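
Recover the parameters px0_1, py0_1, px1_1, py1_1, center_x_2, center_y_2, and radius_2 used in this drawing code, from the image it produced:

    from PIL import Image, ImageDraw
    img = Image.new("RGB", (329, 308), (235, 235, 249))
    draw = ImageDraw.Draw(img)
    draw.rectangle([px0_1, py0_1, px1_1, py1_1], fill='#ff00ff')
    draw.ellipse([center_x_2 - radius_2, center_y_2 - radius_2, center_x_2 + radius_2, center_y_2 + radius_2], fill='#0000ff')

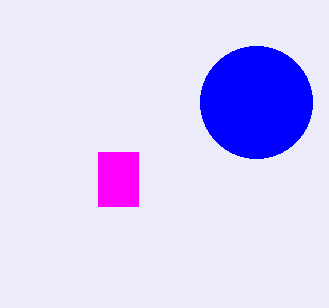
px0_1 = 98; py0_1 = 152; px1_1 = 138; py1_1 = 206; center_x_2 = 256; center_y_2 = 102; radius_2 = 56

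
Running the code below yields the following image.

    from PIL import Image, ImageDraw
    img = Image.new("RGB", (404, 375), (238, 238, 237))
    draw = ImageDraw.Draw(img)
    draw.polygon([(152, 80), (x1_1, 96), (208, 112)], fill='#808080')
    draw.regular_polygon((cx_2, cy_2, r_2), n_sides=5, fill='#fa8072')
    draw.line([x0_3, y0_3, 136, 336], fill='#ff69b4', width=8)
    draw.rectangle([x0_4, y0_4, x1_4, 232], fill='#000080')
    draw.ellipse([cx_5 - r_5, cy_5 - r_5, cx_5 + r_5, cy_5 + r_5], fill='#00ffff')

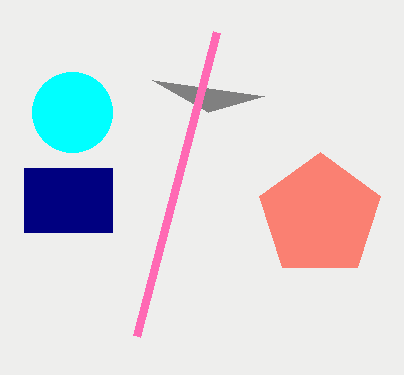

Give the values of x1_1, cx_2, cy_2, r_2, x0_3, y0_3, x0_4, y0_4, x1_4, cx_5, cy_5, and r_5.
x1_1 = 264; cx_2 = 320; cy_2 = 216; r_2 = 64; x0_3 = 216; y0_3 = 32; x0_4 = 24; y0_4 = 168; x1_4 = 112; cx_5 = 72; cy_5 = 112; r_5 = 40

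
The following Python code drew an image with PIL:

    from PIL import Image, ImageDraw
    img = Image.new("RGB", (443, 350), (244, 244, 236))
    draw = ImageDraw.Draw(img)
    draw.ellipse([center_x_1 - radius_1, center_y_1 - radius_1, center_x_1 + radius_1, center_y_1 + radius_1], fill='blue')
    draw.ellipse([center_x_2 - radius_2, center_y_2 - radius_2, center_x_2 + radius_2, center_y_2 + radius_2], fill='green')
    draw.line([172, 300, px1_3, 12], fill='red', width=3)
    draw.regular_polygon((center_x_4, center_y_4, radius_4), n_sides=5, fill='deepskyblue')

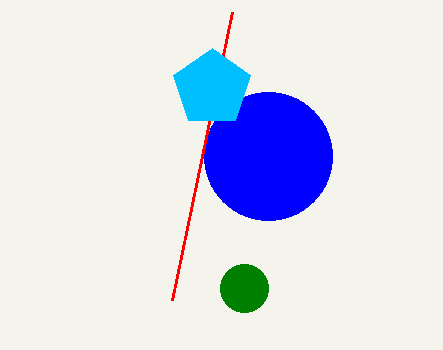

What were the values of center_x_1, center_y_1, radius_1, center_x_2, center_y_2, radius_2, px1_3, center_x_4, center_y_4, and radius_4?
center_x_1 = 268; center_y_1 = 156; radius_1 = 64; center_x_2 = 244; center_y_2 = 288; radius_2 = 24; px1_3 = 232; center_x_4 = 212; center_y_4 = 88; radius_4 = 40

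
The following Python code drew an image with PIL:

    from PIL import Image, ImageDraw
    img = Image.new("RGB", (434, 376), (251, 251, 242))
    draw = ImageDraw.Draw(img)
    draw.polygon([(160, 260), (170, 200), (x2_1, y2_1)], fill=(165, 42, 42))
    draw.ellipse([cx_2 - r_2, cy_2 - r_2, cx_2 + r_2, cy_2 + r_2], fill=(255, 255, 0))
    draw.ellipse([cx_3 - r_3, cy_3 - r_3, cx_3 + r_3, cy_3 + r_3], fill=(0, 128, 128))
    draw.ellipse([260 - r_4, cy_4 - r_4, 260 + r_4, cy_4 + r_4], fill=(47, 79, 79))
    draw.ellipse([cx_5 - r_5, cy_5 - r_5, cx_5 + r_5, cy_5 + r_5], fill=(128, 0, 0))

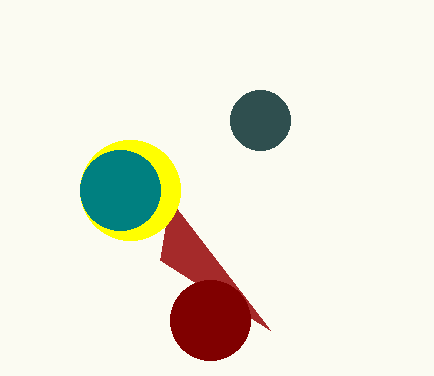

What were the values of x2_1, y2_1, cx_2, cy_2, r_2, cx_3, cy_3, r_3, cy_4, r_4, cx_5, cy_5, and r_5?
x2_1 = 270; y2_1 = 330; cx_2 = 130; cy_2 = 190; r_2 = 50; cx_3 = 120; cy_3 = 190; r_3 = 40; cy_4 = 120; r_4 = 30; cx_5 = 210; cy_5 = 320; r_5 = 40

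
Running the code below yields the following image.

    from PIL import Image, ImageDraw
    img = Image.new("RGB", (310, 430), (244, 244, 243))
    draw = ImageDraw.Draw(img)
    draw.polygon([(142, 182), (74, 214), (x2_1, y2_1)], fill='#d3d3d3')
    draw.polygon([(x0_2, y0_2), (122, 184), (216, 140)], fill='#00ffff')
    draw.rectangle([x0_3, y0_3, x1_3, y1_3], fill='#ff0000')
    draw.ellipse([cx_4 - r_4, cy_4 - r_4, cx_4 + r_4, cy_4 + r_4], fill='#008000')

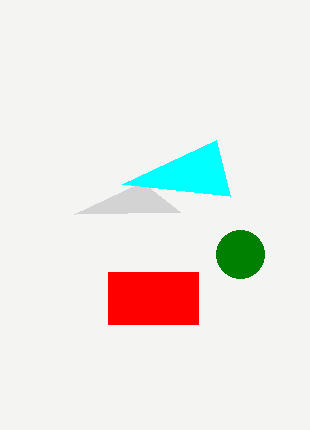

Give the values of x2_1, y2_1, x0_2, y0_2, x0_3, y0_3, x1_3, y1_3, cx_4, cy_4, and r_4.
x2_1 = 180; y2_1 = 212; x0_2 = 230; y0_2 = 196; x0_3 = 108; y0_3 = 272; x1_3 = 198; y1_3 = 324; cx_4 = 240; cy_4 = 254; r_4 = 24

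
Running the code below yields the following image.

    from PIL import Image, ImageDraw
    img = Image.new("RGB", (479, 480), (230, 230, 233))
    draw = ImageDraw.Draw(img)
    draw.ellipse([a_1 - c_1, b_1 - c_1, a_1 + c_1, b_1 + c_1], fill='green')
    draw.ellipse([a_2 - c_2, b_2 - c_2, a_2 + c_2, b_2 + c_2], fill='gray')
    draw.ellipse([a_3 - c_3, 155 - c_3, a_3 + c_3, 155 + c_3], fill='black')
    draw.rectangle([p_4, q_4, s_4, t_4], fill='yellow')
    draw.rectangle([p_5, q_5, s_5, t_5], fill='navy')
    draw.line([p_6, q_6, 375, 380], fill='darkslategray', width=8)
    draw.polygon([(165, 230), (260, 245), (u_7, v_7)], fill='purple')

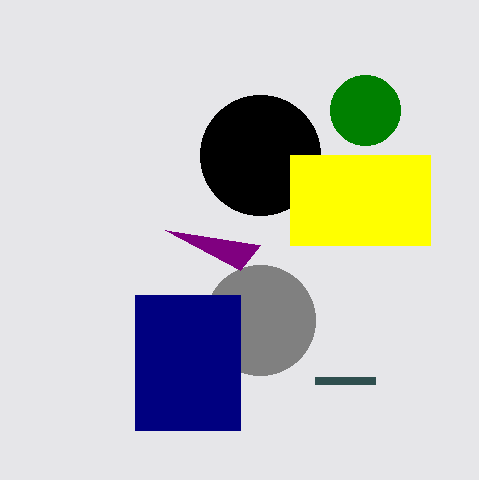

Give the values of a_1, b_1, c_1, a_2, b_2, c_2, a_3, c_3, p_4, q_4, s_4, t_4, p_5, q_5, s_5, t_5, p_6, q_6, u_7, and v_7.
a_1 = 365, b_1 = 110, c_1 = 35, a_2 = 260, b_2 = 320, c_2 = 55, a_3 = 260, c_3 = 60, p_4 = 290, q_4 = 155, s_4 = 430, t_4 = 245, p_5 = 135, q_5 = 295, s_5 = 240, t_5 = 430, p_6 = 315, q_6 = 380, u_7 = 240, v_7 = 270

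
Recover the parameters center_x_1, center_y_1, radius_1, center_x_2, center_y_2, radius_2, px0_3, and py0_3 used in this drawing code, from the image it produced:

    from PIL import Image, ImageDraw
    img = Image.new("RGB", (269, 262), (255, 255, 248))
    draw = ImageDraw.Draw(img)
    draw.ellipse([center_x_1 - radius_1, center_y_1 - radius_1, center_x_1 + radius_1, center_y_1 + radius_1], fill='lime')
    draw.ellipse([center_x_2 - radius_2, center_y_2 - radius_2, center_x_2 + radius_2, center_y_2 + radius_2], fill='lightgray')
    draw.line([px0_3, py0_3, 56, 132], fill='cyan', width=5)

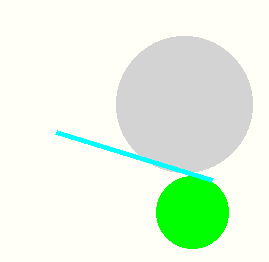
center_x_1 = 192
center_y_1 = 212
radius_1 = 36
center_x_2 = 184
center_y_2 = 104
radius_2 = 68
px0_3 = 212
py0_3 = 180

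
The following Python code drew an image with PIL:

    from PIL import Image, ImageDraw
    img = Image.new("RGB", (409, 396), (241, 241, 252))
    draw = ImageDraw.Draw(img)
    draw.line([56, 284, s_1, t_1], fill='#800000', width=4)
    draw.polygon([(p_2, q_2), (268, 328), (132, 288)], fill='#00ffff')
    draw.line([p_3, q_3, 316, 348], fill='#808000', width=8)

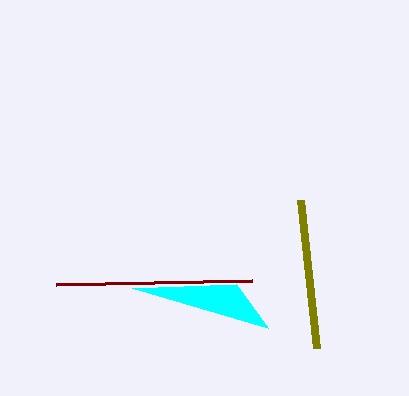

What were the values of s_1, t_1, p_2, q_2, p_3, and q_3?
s_1 = 252; t_1 = 280; p_2 = 236; q_2 = 284; p_3 = 300; q_3 = 200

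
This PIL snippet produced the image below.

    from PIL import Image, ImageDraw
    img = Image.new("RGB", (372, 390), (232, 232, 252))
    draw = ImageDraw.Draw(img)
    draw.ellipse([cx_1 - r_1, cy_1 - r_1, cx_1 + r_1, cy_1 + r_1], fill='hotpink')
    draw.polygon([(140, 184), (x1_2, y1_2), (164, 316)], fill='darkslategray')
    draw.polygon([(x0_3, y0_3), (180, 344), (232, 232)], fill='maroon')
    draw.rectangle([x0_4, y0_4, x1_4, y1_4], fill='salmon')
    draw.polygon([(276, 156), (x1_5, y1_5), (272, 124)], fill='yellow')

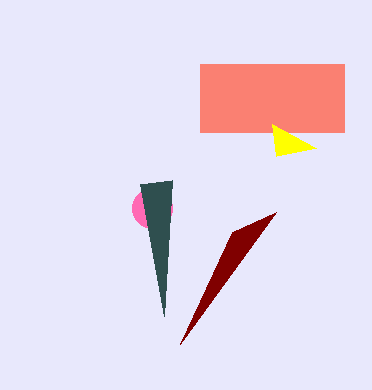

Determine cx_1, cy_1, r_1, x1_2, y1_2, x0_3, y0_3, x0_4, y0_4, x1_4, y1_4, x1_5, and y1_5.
cx_1 = 152; cy_1 = 208; r_1 = 20; x1_2 = 172; y1_2 = 180; x0_3 = 276; y0_3 = 212; x0_4 = 200; y0_4 = 64; x1_4 = 344; y1_4 = 132; x1_5 = 316; y1_5 = 148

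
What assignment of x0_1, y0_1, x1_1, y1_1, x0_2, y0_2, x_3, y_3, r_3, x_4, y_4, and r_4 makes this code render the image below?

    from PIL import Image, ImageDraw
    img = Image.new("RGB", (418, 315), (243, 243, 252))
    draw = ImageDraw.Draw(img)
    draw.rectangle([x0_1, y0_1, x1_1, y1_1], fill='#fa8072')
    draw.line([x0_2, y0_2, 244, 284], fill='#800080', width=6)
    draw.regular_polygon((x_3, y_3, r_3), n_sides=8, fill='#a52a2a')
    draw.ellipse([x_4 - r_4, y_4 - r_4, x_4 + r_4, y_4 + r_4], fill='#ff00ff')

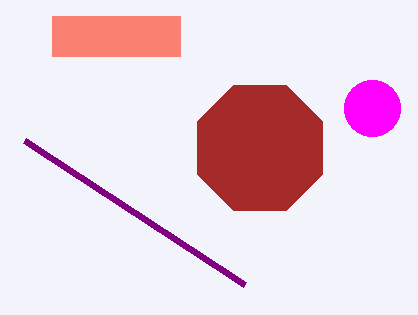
x0_1 = 52
y0_1 = 16
x1_1 = 180
y1_1 = 56
x0_2 = 24
y0_2 = 140
x_3 = 260
y_3 = 148
r_3 = 68
x_4 = 372
y_4 = 108
r_4 = 28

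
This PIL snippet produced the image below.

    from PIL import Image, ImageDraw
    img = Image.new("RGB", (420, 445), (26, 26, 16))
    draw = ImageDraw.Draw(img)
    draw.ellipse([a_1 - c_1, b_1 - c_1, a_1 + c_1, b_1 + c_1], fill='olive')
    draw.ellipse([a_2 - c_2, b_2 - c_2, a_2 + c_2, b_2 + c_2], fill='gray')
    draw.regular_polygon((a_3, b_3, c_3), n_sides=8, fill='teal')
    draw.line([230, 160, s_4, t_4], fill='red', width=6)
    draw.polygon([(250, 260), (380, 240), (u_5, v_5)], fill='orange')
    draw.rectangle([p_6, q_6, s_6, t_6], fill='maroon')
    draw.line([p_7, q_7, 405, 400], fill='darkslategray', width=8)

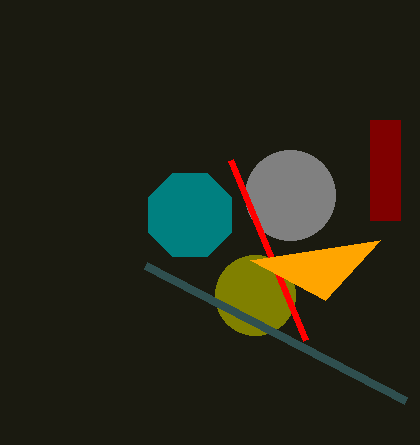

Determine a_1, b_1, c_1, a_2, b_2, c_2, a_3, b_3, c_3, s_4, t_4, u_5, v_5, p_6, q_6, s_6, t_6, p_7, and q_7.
a_1 = 255, b_1 = 295, c_1 = 40, a_2 = 290, b_2 = 195, c_2 = 45, a_3 = 190, b_3 = 215, c_3 = 45, s_4 = 305, t_4 = 340, u_5 = 325, v_5 = 300, p_6 = 370, q_6 = 120, s_6 = 400, t_6 = 220, p_7 = 145, q_7 = 265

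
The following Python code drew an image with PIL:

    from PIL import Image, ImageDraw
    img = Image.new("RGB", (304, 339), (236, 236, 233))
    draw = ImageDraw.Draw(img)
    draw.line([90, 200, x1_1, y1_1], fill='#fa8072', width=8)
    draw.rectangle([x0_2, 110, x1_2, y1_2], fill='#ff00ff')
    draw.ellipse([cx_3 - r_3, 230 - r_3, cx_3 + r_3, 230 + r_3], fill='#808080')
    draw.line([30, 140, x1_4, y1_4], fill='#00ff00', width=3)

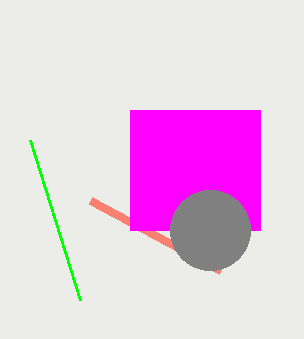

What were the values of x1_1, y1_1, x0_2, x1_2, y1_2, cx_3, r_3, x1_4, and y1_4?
x1_1 = 220; y1_1 = 270; x0_2 = 130; x1_2 = 260; y1_2 = 230; cx_3 = 210; r_3 = 40; x1_4 = 80; y1_4 = 300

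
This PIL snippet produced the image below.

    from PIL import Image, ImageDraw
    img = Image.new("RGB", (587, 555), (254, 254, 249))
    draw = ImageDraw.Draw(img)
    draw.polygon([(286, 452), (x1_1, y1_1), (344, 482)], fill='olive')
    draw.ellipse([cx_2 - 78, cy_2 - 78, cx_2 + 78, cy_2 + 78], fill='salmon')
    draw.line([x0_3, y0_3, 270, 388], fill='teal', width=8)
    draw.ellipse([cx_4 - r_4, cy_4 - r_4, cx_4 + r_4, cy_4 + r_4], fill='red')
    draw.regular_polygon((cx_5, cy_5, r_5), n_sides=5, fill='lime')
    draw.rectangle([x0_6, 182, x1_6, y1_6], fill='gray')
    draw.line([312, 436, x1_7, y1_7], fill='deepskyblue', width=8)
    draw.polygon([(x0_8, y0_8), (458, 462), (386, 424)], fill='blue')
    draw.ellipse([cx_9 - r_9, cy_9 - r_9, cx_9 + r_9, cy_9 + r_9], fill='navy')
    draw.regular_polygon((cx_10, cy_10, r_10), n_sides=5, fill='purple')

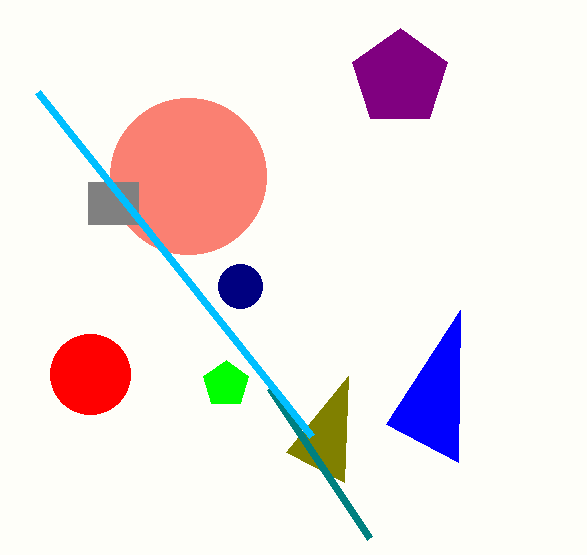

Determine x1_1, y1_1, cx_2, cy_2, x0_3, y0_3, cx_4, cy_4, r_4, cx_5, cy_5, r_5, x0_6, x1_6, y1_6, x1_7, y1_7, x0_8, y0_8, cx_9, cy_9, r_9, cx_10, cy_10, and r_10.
x1_1 = 348; y1_1 = 376; cx_2 = 188; cy_2 = 176; x0_3 = 370; y0_3 = 538; cx_4 = 90; cy_4 = 374; r_4 = 40; cx_5 = 226; cy_5 = 384; r_5 = 24; x0_6 = 88; x1_6 = 138; y1_6 = 224; x1_7 = 38; y1_7 = 92; x0_8 = 460; y0_8 = 310; cx_9 = 240; cy_9 = 286; r_9 = 22; cx_10 = 400; cy_10 = 78; r_10 = 50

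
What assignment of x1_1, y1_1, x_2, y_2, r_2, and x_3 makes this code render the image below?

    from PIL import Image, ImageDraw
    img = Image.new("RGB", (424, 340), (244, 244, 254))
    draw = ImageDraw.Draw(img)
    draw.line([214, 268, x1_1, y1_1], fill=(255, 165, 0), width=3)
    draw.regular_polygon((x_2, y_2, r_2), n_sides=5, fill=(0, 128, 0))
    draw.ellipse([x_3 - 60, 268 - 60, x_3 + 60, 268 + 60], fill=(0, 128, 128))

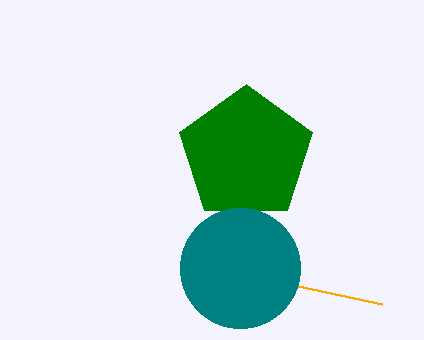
x1_1 = 382, y1_1 = 304, x_2 = 246, y_2 = 154, r_2 = 70, x_3 = 240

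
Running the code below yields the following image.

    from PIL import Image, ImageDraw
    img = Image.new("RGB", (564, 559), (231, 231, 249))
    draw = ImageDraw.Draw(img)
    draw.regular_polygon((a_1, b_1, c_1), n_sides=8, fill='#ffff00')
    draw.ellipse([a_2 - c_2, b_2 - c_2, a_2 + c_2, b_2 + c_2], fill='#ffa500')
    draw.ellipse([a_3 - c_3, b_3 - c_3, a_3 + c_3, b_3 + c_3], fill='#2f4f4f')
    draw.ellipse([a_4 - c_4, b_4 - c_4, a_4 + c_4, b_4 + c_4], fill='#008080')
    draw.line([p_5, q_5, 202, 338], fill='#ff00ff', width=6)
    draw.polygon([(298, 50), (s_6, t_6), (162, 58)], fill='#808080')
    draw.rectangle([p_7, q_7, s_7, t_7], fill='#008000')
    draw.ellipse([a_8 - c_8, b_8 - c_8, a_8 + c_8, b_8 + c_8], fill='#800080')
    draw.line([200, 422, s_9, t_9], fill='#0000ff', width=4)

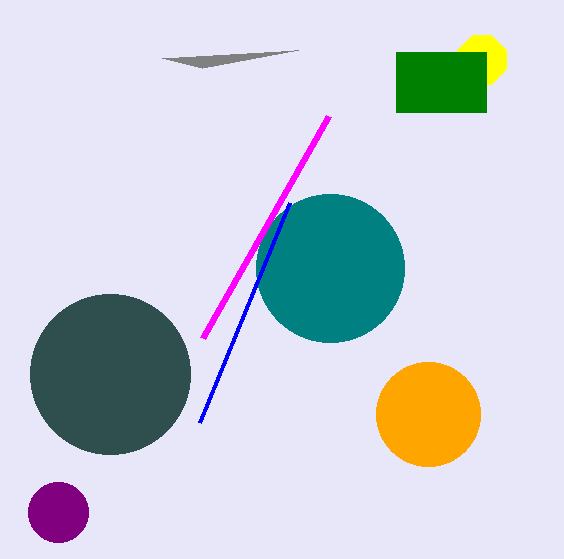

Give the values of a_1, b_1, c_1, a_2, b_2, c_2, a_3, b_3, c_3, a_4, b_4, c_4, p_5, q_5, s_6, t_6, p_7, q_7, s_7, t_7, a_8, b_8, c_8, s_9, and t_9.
a_1 = 482, b_1 = 60, c_1 = 26, a_2 = 428, b_2 = 414, c_2 = 52, a_3 = 110, b_3 = 374, c_3 = 80, a_4 = 330, b_4 = 268, c_4 = 74, p_5 = 328, q_5 = 116, s_6 = 202, t_6 = 68, p_7 = 396, q_7 = 52, s_7 = 486, t_7 = 112, a_8 = 58, b_8 = 512, c_8 = 30, s_9 = 290, t_9 = 202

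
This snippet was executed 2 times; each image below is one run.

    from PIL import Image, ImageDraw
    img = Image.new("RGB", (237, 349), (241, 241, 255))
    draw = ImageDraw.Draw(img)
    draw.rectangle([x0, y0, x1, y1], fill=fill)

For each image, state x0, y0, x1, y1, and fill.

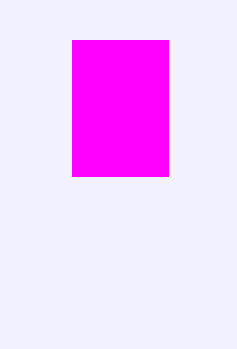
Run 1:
x0 = 72
y0 = 40
x1 = 168
y1 = 176
fill = 'magenta'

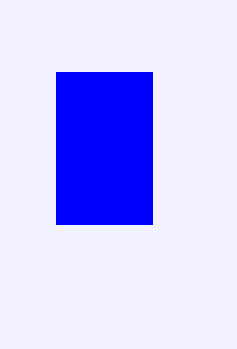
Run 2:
x0 = 56, y0 = 72, x1 = 152, y1 = 224, fill = 'blue'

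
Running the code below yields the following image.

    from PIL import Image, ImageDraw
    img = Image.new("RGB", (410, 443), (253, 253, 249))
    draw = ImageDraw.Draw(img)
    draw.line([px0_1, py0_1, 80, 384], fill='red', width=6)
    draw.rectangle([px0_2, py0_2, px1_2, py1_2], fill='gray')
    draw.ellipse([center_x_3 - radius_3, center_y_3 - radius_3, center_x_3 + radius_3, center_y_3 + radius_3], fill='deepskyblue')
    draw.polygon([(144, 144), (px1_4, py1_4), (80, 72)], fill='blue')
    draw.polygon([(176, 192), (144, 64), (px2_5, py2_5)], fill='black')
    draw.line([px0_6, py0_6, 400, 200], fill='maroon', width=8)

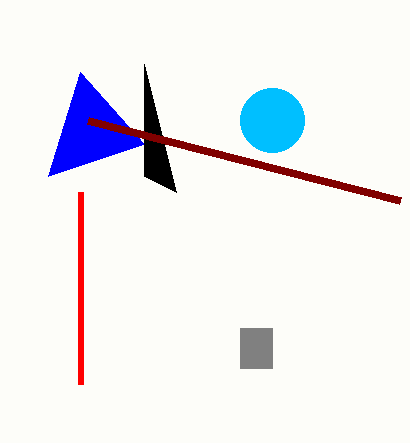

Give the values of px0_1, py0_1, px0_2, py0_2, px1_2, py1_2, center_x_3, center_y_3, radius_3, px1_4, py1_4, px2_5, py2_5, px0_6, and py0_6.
px0_1 = 80
py0_1 = 192
px0_2 = 240
py0_2 = 328
px1_2 = 272
py1_2 = 368
center_x_3 = 272
center_y_3 = 120
radius_3 = 32
px1_4 = 48
py1_4 = 176
px2_5 = 144
py2_5 = 176
px0_6 = 88
py0_6 = 120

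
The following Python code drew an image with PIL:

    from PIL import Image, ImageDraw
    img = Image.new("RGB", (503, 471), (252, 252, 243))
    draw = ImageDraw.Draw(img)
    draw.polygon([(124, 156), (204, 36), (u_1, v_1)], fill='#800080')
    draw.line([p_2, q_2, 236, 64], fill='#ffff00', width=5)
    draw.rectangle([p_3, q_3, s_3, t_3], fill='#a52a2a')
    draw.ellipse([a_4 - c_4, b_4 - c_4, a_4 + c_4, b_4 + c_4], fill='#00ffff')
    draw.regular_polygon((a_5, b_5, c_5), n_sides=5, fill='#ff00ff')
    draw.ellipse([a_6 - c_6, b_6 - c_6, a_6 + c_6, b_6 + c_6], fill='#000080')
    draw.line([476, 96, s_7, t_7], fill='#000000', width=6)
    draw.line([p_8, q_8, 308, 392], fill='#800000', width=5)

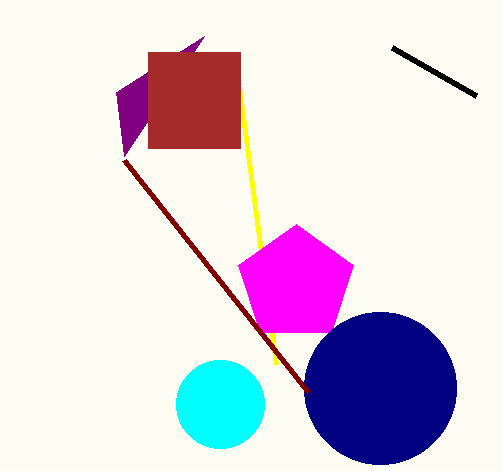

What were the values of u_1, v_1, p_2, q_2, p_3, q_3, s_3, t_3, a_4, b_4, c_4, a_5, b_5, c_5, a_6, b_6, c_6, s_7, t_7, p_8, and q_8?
u_1 = 116; v_1 = 92; p_2 = 276; q_2 = 364; p_3 = 148; q_3 = 52; s_3 = 240; t_3 = 148; a_4 = 220; b_4 = 404; c_4 = 44; a_5 = 296; b_5 = 284; c_5 = 60; a_6 = 380; b_6 = 388; c_6 = 76; s_7 = 392; t_7 = 48; p_8 = 124; q_8 = 160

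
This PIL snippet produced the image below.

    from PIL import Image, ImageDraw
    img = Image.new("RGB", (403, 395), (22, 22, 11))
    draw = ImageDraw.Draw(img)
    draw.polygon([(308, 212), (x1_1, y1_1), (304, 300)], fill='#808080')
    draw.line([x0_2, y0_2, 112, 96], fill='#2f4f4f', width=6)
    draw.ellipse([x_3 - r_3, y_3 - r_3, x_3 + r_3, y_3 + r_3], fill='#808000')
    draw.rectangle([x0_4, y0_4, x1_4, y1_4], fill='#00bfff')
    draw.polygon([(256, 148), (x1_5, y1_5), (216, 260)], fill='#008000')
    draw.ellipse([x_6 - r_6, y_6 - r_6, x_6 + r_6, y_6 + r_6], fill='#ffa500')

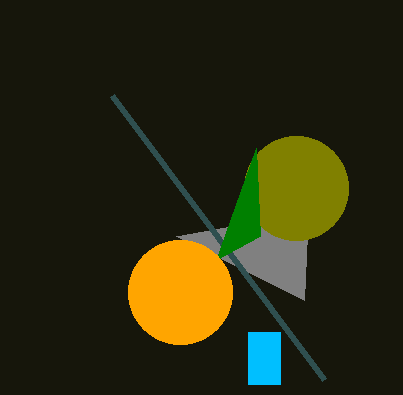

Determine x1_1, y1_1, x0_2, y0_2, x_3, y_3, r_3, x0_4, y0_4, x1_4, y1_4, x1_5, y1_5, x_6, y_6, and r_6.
x1_1 = 176; y1_1 = 236; x0_2 = 324; y0_2 = 380; x_3 = 296; y_3 = 188; r_3 = 52; x0_4 = 248; y0_4 = 332; x1_4 = 280; y1_4 = 384; x1_5 = 260; y1_5 = 236; x_6 = 180; y_6 = 292; r_6 = 52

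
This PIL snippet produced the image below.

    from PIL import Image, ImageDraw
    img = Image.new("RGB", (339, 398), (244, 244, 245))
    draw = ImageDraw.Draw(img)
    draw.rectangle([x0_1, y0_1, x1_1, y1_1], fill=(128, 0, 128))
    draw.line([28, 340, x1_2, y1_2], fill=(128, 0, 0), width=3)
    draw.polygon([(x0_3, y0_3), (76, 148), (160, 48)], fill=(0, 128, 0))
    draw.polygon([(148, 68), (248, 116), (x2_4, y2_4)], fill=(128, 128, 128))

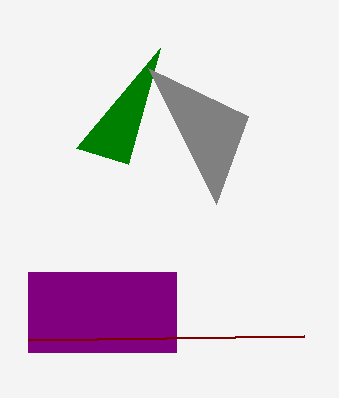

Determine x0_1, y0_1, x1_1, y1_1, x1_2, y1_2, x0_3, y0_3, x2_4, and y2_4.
x0_1 = 28; y0_1 = 272; x1_1 = 176; y1_1 = 352; x1_2 = 304; y1_2 = 336; x0_3 = 128; y0_3 = 164; x2_4 = 216; y2_4 = 204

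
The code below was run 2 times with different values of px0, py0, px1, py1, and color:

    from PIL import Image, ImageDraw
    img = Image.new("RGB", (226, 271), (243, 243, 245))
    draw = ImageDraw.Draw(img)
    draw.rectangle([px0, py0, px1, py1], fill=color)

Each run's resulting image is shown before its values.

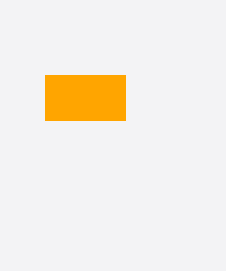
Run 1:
px0 = 45, py0 = 75, px1 = 125, py1 = 120, color = 'orange'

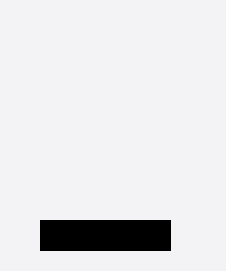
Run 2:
px0 = 40
py0 = 220
px1 = 170
py1 = 250
color = 'black'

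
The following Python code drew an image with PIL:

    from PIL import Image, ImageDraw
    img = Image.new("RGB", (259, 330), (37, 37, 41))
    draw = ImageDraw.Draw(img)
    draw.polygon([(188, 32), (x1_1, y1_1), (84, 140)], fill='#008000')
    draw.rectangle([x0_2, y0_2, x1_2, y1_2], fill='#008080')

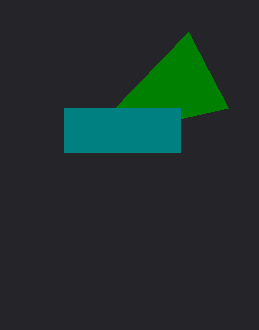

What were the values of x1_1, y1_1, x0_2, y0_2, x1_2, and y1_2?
x1_1 = 228; y1_1 = 108; x0_2 = 64; y0_2 = 108; x1_2 = 180; y1_2 = 152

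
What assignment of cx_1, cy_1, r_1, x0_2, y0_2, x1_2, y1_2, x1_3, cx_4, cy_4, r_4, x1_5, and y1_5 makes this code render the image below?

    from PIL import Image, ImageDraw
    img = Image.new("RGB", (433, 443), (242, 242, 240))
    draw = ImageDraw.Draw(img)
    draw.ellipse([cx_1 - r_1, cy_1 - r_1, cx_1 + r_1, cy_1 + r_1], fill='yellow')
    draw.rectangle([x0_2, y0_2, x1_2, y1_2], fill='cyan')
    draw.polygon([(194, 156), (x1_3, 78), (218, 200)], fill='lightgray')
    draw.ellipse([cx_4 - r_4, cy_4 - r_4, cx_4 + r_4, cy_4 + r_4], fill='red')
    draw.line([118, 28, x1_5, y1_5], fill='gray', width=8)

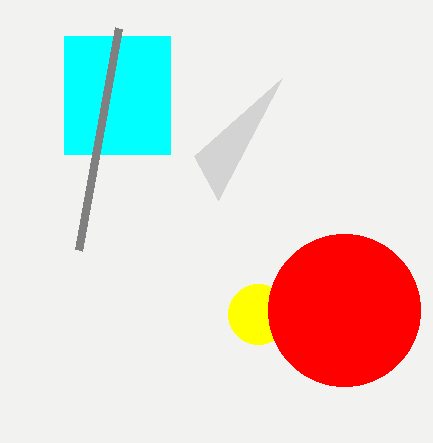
cx_1 = 258
cy_1 = 314
r_1 = 30
x0_2 = 64
y0_2 = 36
x1_2 = 170
y1_2 = 154
x1_3 = 282
cx_4 = 344
cy_4 = 310
r_4 = 76
x1_5 = 78
y1_5 = 250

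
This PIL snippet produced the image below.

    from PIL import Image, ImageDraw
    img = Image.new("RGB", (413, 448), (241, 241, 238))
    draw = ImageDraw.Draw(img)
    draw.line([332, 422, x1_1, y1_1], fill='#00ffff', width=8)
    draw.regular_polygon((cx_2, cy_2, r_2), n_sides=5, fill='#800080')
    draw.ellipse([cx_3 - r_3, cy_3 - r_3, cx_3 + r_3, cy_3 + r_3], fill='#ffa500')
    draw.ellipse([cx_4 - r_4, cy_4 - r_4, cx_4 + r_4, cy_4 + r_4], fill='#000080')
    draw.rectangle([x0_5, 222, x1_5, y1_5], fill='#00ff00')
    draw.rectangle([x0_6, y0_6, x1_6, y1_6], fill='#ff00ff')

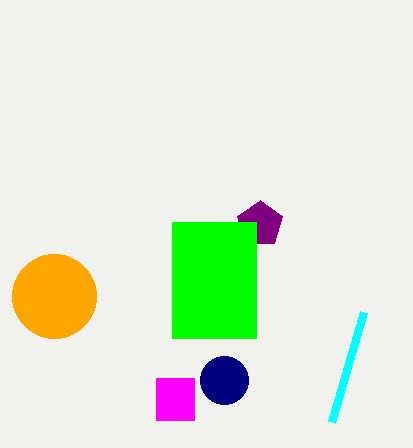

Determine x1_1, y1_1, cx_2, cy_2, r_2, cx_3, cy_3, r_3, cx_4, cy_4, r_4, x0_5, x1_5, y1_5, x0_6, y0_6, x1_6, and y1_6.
x1_1 = 364; y1_1 = 312; cx_2 = 260; cy_2 = 224; r_2 = 24; cx_3 = 54; cy_3 = 296; r_3 = 42; cx_4 = 224; cy_4 = 380; r_4 = 24; x0_5 = 172; x1_5 = 256; y1_5 = 338; x0_6 = 156; y0_6 = 378; x1_6 = 194; y1_6 = 420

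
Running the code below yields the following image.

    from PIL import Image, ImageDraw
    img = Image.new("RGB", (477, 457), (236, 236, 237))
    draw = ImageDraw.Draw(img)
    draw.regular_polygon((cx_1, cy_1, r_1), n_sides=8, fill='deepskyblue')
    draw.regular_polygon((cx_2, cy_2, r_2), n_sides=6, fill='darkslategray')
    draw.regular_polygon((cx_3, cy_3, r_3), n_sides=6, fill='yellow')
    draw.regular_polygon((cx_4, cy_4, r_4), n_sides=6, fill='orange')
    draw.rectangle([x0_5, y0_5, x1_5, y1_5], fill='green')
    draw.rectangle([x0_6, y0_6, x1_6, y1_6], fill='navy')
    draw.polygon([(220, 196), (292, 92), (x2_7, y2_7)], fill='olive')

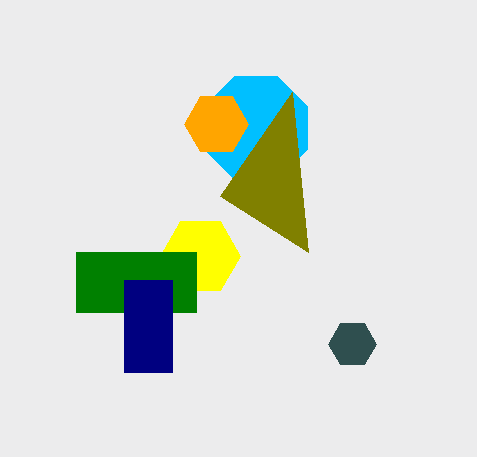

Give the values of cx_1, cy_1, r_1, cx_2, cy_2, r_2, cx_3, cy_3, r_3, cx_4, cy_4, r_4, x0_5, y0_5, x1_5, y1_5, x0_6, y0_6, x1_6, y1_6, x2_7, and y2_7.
cx_1 = 256; cy_1 = 128; r_1 = 56; cx_2 = 352; cy_2 = 344; r_2 = 24; cx_3 = 200; cy_3 = 256; r_3 = 40; cx_4 = 216; cy_4 = 124; r_4 = 32; x0_5 = 76; y0_5 = 252; x1_5 = 196; y1_5 = 312; x0_6 = 124; y0_6 = 280; x1_6 = 172; y1_6 = 372; x2_7 = 308; y2_7 = 252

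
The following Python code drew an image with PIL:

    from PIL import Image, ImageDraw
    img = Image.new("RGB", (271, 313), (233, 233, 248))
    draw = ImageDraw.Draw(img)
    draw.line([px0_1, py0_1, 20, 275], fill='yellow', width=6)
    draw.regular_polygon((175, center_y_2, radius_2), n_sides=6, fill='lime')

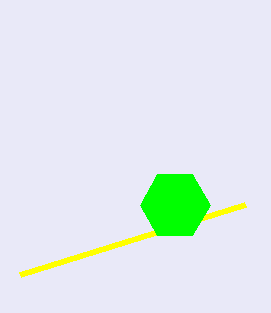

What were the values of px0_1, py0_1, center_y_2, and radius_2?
px0_1 = 245, py0_1 = 205, center_y_2 = 205, radius_2 = 35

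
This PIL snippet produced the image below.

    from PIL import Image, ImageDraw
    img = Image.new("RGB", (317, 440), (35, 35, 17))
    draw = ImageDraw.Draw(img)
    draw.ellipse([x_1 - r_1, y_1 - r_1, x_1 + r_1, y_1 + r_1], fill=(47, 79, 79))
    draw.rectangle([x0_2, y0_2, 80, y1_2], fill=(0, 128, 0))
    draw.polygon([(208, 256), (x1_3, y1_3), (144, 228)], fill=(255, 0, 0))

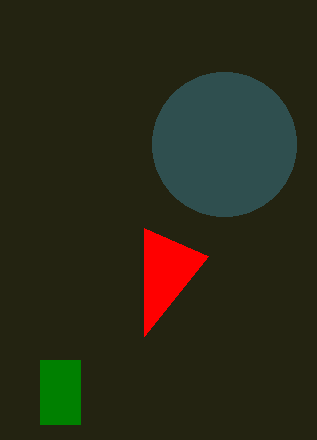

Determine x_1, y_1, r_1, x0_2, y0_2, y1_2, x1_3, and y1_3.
x_1 = 224
y_1 = 144
r_1 = 72
x0_2 = 40
y0_2 = 360
y1_2 = 424
x1_3 = 144
y1_3 = 336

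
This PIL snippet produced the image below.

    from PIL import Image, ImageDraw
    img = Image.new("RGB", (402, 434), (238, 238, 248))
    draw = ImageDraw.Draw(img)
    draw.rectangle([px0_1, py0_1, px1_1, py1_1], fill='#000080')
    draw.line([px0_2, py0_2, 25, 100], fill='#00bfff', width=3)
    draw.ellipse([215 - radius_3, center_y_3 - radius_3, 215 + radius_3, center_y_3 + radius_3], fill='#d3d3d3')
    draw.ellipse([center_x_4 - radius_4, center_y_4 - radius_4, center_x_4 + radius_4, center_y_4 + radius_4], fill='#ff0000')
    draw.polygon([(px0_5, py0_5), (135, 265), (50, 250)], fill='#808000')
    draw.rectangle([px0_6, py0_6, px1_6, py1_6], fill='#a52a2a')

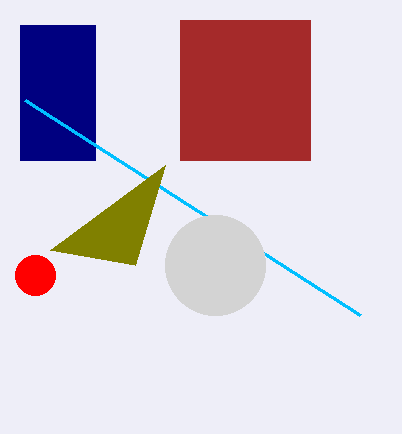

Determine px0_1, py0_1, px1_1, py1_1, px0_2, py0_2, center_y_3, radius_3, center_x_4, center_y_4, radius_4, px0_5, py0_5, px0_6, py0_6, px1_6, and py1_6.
px0_1 = 20; py0_1 = 25; px1_1 = 95; py1_1 = 160; px0_2 = 360; py0_2 = 315; center_y_3 = 265; radius_3 = 50; center_x_4 = 35; center_y_4 = 275; radius_4 = 20; px0_5 = 165; py0_5 = 165; px0_6 = 180; py0_6 = 20; px1_6 = 310; py1_6 = 160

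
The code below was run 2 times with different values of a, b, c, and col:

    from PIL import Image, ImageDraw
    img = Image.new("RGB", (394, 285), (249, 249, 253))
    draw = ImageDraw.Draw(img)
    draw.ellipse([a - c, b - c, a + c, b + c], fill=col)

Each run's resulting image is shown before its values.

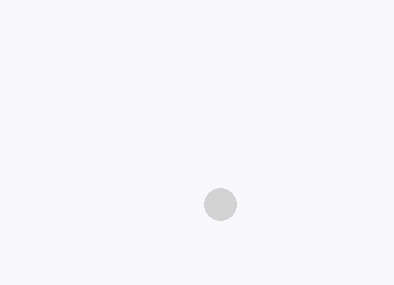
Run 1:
a = 220, b = 204, c = 16, col = 'lightgray'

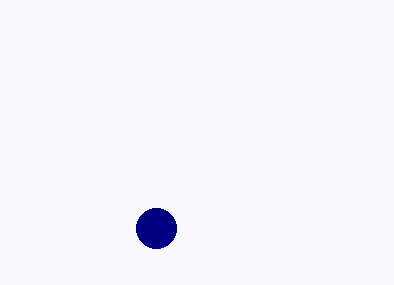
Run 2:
a = 156, b = 228, c = 20, col = 'navy'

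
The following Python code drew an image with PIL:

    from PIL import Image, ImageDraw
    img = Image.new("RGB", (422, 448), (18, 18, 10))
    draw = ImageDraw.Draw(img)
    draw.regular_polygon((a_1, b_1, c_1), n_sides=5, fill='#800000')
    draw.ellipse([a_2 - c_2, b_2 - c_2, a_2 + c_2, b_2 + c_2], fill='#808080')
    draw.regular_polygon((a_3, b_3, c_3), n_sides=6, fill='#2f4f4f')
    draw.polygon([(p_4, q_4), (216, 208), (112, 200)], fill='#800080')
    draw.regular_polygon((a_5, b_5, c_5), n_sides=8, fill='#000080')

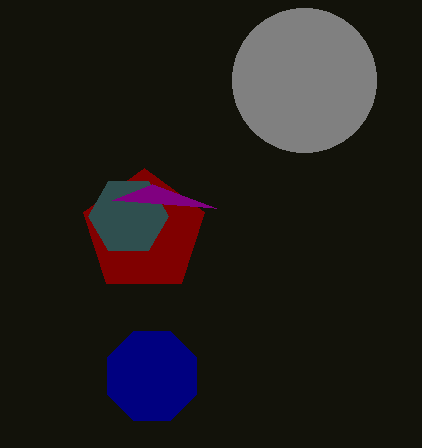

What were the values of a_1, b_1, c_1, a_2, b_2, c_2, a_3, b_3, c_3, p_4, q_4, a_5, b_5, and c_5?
a_1 = 144, b_1 = 232, c_1 = 64, a_2 = 304, b_2 = 80, c_2 = 72, a_3 = 128, b_3 = 216, c_3 = 40, p_4 = 152, q_4 = 184, a_5 = 152, b_5 = 376, c_5 = 48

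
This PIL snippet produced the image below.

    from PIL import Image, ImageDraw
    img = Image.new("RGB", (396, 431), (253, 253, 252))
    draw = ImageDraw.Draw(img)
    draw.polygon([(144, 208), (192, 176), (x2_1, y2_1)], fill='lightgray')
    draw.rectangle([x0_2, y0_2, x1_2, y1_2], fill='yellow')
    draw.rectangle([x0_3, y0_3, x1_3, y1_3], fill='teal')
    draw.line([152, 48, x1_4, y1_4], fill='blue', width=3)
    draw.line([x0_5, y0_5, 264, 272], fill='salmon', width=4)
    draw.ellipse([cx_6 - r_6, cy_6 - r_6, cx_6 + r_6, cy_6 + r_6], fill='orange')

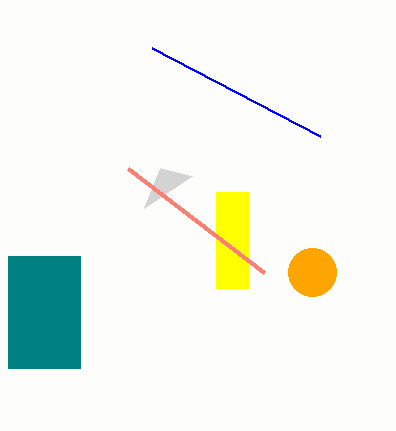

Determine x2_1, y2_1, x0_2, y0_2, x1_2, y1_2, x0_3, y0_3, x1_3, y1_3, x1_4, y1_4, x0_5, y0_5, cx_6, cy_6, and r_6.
x2_1 = 160, y2_1 = 168, x0_2 = 216, y0_2 = 192, x1_2 = 248, y1_2 = 288, x0_3 = 8, y0_3 = 256, x1_3 = 80, y1_3 = 368, x1_4 = 320, y1_4 = 136, x0_5 = 128, y0_5 = 168, cx_6 = 312, cy_6 = 272, r_6 = 24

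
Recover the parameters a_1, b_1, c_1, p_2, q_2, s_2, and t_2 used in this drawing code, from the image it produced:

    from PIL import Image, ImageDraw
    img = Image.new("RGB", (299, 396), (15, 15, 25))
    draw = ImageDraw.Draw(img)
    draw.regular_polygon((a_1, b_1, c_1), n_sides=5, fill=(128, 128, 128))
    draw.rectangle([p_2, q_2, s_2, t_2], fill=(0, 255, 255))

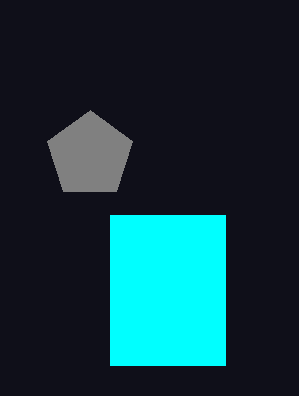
a_1 = 90, b_1 = 155, c_1 = 45, p_2 = 110, q_2 = 215, s_2 = 225, t_2 = 365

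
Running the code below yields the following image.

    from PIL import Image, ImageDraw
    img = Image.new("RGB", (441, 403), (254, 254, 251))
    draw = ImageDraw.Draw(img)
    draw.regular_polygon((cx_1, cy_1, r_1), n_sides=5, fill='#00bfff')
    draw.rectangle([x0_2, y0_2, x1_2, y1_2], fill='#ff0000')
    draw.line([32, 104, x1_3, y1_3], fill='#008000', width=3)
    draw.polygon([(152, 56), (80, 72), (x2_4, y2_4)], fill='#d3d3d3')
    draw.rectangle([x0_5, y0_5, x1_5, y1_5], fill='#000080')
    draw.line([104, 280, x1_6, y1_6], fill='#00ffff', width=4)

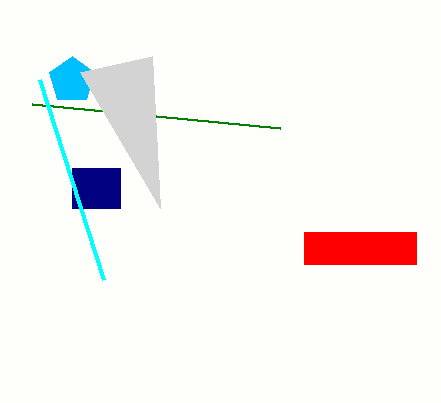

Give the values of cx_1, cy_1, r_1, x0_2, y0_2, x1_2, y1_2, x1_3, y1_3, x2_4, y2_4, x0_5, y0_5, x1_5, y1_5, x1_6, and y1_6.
cx_1 = 72; cy_1 = 80; r_1 = 24; x0_2 = 304; y0_2 = 232; x1_2 = 416; y1_2 = 264; x1_3 = 280; y1_3 = 128; x2_4 = 160; y2_4 = 208; x0_5 = 72; y0_5 = 168; x1_5 = 120; y1_5 = 208; x1_6 = 40; y1_6 = 80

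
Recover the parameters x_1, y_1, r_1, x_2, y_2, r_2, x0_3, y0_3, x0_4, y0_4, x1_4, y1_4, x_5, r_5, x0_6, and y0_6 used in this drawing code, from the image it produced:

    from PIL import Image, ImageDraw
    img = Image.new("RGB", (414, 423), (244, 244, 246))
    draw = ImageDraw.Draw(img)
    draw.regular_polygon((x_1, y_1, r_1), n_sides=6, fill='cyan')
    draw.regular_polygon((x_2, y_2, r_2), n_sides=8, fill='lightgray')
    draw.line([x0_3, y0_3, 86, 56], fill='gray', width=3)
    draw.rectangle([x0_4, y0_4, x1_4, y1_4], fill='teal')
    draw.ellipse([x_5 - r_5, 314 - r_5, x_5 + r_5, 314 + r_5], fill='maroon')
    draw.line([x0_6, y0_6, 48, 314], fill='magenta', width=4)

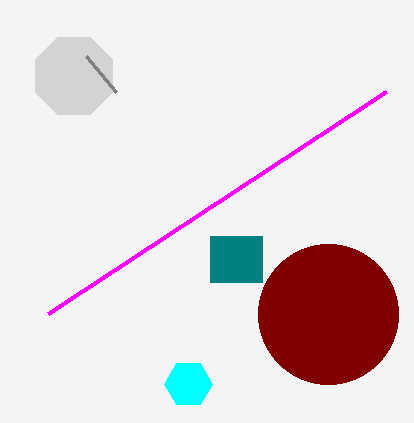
x_1 = 188, y_1 = 384, r_1 = 24, x_2 = 74, y_2 = 76, r_2 = 42, x0_3 = 116, y0_3 = 92, x0_4 = 210, y0_4 = 236, x1_4 = 262, y1_4 = 282, x_5 = 328, r_5 = 70, x0_6 = 386, y0_6 = 92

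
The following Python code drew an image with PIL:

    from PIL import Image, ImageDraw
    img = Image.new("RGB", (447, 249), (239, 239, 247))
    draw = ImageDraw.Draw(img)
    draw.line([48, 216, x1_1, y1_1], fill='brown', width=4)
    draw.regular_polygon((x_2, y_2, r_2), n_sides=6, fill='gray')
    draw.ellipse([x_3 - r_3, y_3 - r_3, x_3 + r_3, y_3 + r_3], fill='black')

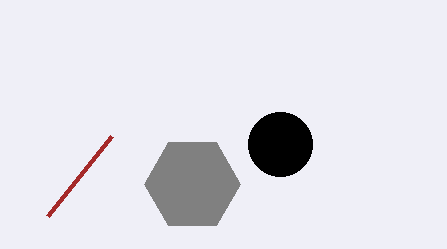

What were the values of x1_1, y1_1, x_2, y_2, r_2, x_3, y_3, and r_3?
x1_1 = 112, y1_1 = 136, x_2 = 192, y_2 = 184, r_2 = 48, x_3 = 280, y_3 = 144, r_3 = 32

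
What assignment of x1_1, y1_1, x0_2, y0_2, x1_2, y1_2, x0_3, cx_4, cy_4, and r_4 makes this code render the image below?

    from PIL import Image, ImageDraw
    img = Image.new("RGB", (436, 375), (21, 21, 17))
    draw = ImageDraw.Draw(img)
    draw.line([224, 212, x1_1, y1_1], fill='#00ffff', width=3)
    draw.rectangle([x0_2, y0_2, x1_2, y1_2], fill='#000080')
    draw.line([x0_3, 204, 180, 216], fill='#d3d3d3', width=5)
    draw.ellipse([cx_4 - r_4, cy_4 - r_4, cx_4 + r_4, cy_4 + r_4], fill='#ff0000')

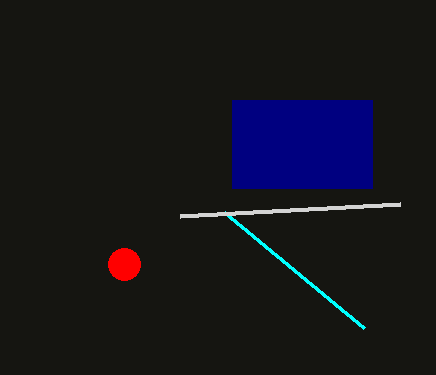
x1_1 = 364; y1_1 = 328; x0_2 = 232; y0_2 = 100; x1_2 = 372; y1_2 = 188; x0_3 = 400; cx_4 = 124; cy_4 = 264; r_4 = 16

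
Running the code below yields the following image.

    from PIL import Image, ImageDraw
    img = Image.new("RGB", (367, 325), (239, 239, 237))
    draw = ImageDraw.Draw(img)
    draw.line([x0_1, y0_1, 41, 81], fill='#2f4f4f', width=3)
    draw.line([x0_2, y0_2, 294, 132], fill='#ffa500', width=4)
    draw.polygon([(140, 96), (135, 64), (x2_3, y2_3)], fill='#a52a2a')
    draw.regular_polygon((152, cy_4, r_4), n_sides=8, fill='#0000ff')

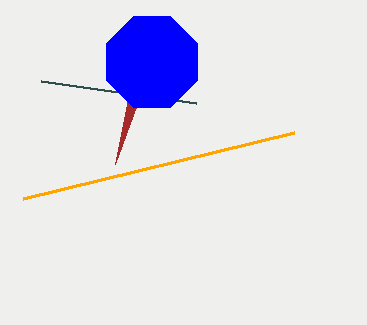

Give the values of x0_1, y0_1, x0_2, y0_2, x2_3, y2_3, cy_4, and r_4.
x0_1 = 196, y0_1 = 103, x0_2 = 23, y0_2 = 198, x2_3 = 115, y2_3 = 164, cy_4 = 62, r_4 = 49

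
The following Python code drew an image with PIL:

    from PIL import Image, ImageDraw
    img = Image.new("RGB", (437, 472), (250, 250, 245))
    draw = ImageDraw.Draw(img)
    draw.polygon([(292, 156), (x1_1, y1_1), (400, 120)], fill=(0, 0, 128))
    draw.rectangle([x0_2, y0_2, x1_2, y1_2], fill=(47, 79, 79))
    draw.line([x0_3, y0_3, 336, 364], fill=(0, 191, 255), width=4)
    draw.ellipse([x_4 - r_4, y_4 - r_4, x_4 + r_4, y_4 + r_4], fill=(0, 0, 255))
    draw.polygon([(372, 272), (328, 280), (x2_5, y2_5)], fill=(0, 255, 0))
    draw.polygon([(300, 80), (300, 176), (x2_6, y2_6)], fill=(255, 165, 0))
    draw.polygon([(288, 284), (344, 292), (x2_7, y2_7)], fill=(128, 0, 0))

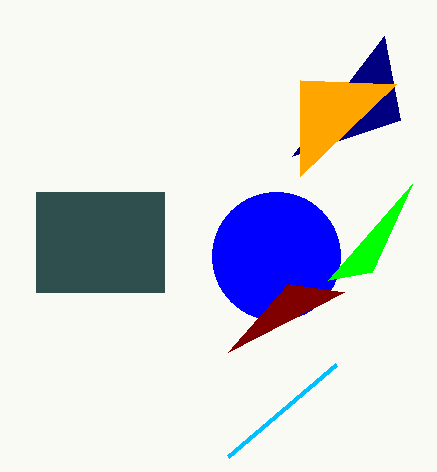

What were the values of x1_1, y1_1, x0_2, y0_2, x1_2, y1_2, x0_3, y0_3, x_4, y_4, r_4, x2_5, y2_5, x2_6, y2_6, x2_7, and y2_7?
x1_1 = 384
y1_1 = 36
x0_2 = 36
y0_2 = 192
x1_2 = 164
y1_2 = 292
x0_3 = 228
y0_3 = 456
x_4 = 276
y_4 = 256
r_4 = 64
x2_5 = 412
y2_5 = 184
x2_6 = 396
y2_6 = 84
x2_7 = 228
y2_7 = 352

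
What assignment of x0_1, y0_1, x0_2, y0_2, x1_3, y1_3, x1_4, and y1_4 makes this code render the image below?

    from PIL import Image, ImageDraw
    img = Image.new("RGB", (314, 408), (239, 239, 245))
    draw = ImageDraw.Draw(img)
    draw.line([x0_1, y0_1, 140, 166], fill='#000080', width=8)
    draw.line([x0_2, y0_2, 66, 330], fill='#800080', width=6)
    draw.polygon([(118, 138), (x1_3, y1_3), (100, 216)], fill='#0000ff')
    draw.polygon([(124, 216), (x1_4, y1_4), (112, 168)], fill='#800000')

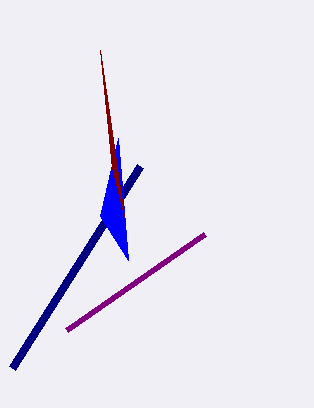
x0_1 = 12; y0_1 = 368; x0_2 = 204; y0_2 = 234; x1_3 = 128; y1_3 = 260; x1_4 = 100; y1_4 = 50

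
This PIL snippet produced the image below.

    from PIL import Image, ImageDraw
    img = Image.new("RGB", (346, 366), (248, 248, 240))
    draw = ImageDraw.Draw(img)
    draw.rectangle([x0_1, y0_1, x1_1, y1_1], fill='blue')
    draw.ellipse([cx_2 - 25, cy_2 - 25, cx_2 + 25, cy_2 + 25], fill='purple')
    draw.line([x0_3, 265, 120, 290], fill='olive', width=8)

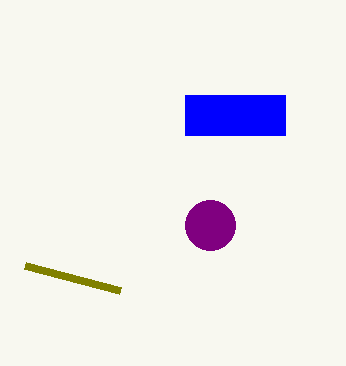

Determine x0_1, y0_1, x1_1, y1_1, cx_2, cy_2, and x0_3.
x0_1 = 185; y0_1 = 95; x1_1 = 285; y1_1 = 135; cx_2 = 210; cy_2 = 225; x0_3 = 25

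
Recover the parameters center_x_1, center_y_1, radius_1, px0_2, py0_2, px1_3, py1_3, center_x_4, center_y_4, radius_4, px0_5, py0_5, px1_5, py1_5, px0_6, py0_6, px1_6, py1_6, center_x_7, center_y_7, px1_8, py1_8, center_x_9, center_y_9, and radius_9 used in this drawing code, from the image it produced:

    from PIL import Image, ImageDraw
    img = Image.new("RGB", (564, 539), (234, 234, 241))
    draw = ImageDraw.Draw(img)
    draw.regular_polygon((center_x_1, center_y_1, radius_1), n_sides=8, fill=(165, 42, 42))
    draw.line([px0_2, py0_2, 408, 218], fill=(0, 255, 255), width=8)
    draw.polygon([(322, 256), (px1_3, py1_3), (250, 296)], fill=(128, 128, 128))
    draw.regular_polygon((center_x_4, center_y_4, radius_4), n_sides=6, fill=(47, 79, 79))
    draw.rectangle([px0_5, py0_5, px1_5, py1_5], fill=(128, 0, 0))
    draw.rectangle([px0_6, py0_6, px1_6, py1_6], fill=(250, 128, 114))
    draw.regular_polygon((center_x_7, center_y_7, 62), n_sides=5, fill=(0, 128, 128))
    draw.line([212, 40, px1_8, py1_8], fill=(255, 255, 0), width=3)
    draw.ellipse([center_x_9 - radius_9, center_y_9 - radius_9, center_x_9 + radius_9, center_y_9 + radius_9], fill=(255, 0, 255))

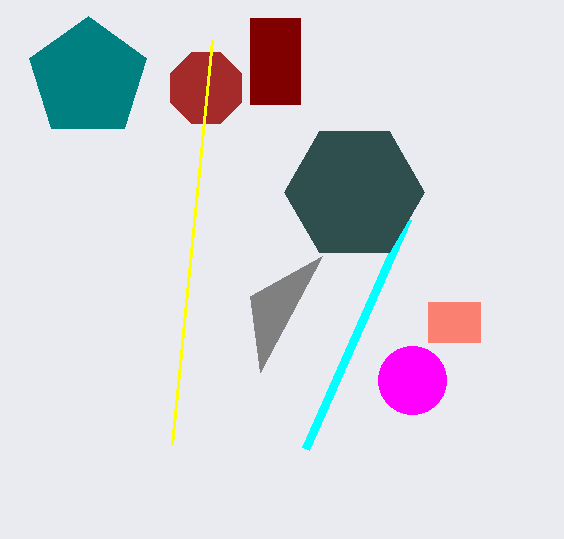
center_x_1 = 206, center_y_1 = 88, radius_1 = 38, px0_2 = 306, py0_2 = 448, px1_3 = 260, py1_3 = 372, center_x_4 = 354, center_y_4 = 192, radius_4 = 70, px0_5 = 250, py0_5 = 18, px1_5 = 300, py1_5 = 104, px0_6 = 428, py0_6 = 302, px1_6 = 480, py1_6 = 342, center_x_7 = 88, center_y_7 = 78, px1_8 = 172, py1_8 = 444, center_x_9 = 412, center_y_9 = 380, radius_9 = 34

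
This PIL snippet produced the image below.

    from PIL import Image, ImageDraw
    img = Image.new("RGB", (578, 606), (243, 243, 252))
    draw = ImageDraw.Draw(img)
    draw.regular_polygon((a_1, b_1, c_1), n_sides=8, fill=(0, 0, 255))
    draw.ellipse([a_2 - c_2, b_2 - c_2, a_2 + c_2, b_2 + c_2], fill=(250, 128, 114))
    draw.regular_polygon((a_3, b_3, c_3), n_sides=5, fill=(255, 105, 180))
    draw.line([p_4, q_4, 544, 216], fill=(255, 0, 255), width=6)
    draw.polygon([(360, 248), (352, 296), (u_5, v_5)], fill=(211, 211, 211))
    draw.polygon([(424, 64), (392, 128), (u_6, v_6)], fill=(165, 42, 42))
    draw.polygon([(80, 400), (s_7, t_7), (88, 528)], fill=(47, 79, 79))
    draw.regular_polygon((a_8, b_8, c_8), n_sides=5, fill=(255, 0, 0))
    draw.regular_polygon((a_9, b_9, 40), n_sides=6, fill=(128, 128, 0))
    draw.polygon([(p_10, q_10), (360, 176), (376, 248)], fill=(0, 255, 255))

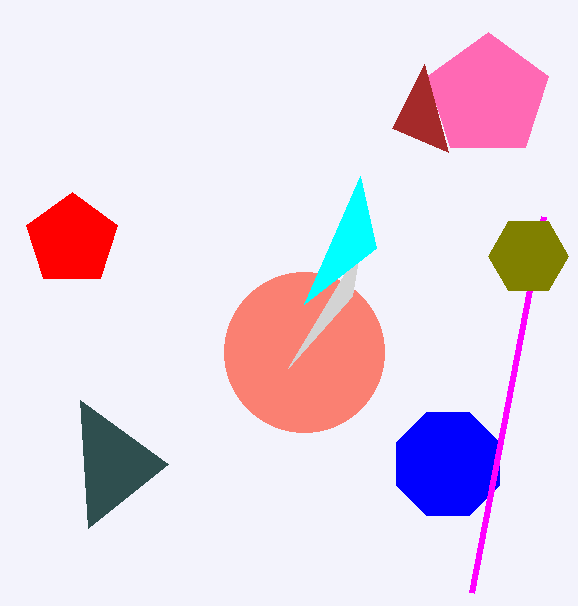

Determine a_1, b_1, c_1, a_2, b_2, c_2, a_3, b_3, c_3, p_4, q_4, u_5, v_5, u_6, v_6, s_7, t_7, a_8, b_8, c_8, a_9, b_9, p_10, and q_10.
a_1 = 448, b_1 = 464, c_1 = 56, a_2 = 304, b_2 = 352, c_2 = 80, a_3 = 488, b_3 = 96, c_3 = 64, p_4 = 472, q_4 = 592, u_5 = 288, v_5 = 368, u_6 = 448, v_6 = 152, s_7 = 168, t_7 = 464, a_8 = 72, b_8 = 240, c_8 = 48, a_9 = 528, b_9 = 256, p_10 = 304, q_10 = 304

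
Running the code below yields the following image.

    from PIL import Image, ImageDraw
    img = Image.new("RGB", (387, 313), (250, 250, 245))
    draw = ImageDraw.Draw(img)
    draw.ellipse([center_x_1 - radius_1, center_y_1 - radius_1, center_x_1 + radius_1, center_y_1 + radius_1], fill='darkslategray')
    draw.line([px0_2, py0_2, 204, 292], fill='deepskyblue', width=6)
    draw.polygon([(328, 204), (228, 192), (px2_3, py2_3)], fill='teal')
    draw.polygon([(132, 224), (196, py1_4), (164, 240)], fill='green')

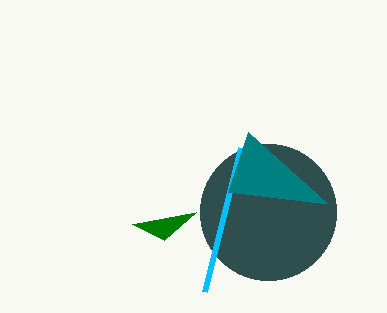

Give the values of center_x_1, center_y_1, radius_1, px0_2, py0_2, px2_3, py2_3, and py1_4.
center_x_1 = 268
center_y_1 = 212
radius_1 = 68
px0_2 = 240
py0_2 = 148
px2_3 = 248
py2_3 = 132
py1_4 = 212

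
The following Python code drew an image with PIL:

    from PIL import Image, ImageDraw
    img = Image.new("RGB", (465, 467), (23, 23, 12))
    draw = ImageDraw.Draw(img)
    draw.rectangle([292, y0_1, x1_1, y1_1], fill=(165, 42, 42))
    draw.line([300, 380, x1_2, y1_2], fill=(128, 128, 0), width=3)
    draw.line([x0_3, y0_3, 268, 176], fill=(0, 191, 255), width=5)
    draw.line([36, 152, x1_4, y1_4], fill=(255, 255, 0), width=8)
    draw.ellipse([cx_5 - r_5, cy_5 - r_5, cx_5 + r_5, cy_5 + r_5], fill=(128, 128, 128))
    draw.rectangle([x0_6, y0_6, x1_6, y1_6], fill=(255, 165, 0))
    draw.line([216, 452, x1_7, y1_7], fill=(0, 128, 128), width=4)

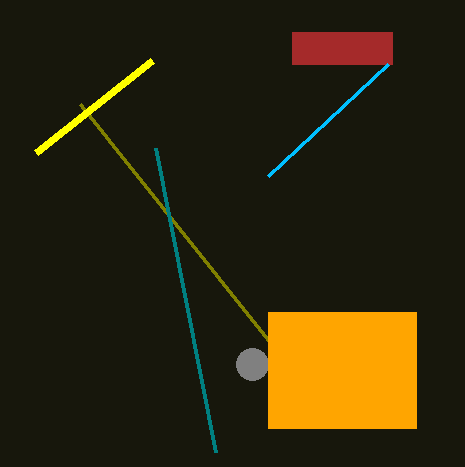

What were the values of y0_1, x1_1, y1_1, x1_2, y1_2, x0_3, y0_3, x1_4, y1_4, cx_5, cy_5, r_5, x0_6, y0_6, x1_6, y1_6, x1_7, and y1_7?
y0_1 = 32; x1_1 = 392; y1_1 = 64; x1_2 = 80; y1_2 = 104; x0_3 = 388; y0_3 = 64; x1_4 = 152; y1_4 = 60; cx_5 = 252; cy_5 = 364; r_5 = 16; x0_6 = 268; y0_6 = 312; x1_6 = 416; y1_6 = 428; x1_7 = 156; y1_7 = 148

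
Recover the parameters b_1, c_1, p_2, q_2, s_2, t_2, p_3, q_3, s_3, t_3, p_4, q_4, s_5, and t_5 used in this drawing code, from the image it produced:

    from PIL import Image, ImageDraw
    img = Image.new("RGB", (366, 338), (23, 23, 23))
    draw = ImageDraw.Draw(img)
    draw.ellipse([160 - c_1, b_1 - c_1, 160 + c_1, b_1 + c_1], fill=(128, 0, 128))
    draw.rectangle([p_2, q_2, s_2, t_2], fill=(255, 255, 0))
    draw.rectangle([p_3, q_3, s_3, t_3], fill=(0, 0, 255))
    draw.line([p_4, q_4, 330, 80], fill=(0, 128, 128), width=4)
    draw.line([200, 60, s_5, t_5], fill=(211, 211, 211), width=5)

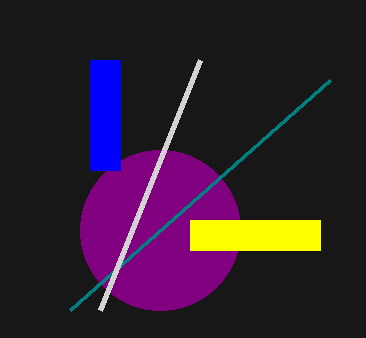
b_1 = 230; c_1 = 80; p_2 = 190; q_2 = 220; s_2 = 320; t_2 = 250; p_3 = 90; q_3 = 60; s_3 = 120; t_3 = 170; p_4 = 70; q_4 = 310; s_5 = 100; t_5 = 310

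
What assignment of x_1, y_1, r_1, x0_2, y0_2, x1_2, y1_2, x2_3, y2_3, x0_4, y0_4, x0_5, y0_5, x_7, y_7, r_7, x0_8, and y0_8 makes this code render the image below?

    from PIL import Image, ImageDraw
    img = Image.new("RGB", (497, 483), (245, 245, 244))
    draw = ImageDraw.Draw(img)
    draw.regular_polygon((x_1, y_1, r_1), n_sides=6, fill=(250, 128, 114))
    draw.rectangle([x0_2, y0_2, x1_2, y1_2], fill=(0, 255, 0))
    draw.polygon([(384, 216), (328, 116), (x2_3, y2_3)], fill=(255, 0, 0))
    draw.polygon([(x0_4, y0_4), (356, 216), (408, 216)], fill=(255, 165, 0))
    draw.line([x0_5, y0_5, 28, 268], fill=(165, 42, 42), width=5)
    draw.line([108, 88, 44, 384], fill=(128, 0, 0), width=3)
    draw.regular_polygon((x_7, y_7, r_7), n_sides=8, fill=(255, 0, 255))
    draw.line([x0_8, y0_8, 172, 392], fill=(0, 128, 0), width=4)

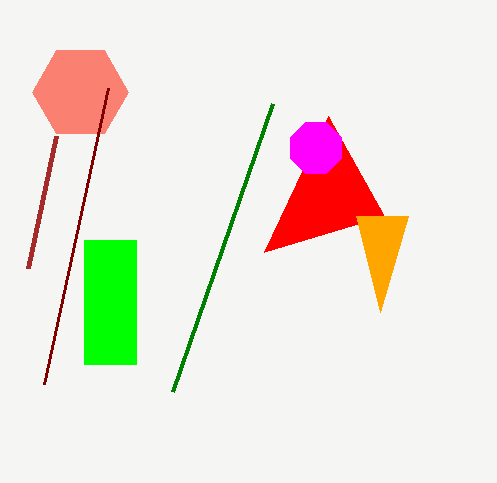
x_1 = 80; y_1 = 92; r_1 = 48; x0_2 = 84; y0_2 = 240; x1_2 = 136; y1_2 = 364; x2_3 = 264; y2_3 = 252; x0_4 = 380; y0_4 = 312; x0_5 = 56; y0_5 = 136; x_7 = 316; y_7 = 148; r_7 = 28; x0_8 = 272; y0_8 = 104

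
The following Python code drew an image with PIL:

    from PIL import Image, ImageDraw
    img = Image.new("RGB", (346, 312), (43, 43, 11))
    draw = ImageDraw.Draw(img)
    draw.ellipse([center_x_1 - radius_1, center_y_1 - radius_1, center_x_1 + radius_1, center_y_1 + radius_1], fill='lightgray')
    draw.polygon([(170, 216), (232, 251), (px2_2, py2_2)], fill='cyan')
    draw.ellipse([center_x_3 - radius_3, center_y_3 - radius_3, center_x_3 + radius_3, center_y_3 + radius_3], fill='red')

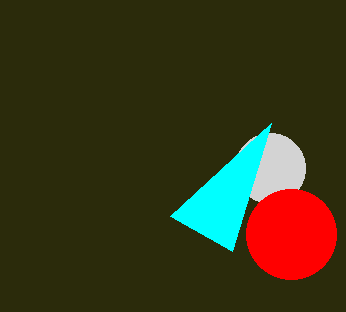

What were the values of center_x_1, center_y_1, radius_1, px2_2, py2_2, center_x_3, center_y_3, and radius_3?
center_x_1 = 270
center_y_1 = 168
radius_1 = 35
px2_2 = 271
py2_2 = 123
center_x_3 = 291
center_y_3 = 234
radius_3 = 45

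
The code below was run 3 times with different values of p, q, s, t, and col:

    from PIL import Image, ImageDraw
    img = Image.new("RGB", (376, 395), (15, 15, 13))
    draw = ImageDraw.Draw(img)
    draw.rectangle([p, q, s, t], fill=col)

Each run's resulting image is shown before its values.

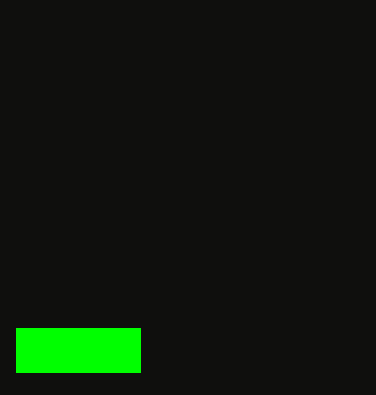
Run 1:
p = 16; q = 328; s = 140; t = 372; col = 'lime'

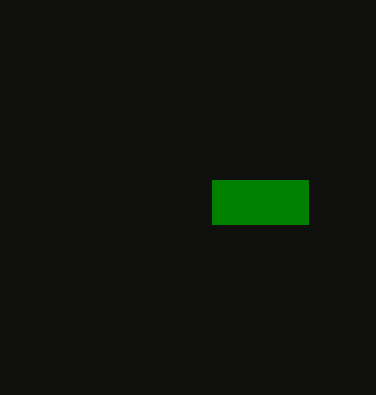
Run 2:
p = 212; q = 180; s = 308; t = 224; col = 'green'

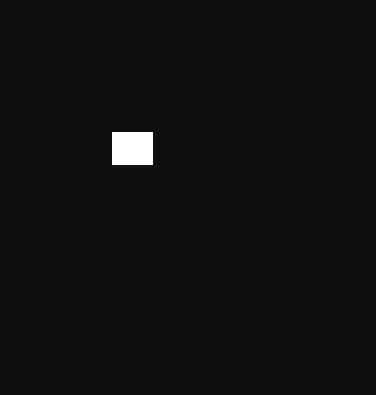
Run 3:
p = 112
q = 132
s = 152
t = 164
col = 'white'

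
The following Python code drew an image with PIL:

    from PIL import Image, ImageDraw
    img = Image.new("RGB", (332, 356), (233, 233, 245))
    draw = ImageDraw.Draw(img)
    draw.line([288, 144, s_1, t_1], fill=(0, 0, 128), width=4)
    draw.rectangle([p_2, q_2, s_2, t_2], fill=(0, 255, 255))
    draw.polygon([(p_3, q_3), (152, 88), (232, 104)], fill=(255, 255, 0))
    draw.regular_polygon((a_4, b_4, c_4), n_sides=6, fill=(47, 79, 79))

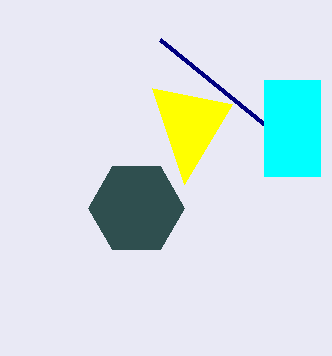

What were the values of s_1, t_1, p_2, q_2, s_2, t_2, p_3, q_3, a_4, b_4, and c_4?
s_1 = 160, t_1 = 40, p_2 = 264, q_2 = 80, s_2 = 320, t_2 = 176, p_3 = 184, q_3 = 184, a_4 = 136, b_4 = 208, c_4 = 48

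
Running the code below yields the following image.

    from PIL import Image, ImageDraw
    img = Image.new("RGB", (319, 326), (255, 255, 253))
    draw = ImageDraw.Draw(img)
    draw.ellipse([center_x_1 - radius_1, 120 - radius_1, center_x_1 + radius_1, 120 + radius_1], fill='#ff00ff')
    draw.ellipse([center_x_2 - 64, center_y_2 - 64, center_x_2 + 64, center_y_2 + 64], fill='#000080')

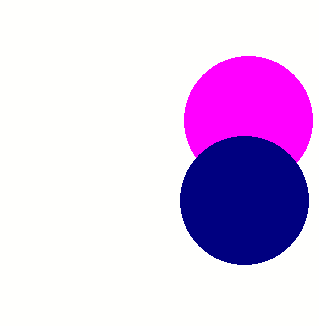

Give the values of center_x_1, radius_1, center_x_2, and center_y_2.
center_x_1 = 248, radius_1 = 64, center_x_2 = 244, center_y_2 = 200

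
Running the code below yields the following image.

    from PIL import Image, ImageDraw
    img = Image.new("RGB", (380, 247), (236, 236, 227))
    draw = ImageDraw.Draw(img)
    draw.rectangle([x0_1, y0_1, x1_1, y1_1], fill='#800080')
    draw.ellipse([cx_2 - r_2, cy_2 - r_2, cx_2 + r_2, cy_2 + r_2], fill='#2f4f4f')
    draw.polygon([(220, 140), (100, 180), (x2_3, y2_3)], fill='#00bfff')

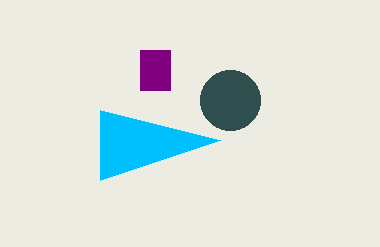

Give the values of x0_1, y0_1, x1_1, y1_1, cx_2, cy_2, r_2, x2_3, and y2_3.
x0_1 = 140, y0_1 = 50, x1_1 = 170, y1_1 = 90, cx_2 = 230, cy_2 = 100, r_2 = 30, x2_3 = 100, y2_3 = 110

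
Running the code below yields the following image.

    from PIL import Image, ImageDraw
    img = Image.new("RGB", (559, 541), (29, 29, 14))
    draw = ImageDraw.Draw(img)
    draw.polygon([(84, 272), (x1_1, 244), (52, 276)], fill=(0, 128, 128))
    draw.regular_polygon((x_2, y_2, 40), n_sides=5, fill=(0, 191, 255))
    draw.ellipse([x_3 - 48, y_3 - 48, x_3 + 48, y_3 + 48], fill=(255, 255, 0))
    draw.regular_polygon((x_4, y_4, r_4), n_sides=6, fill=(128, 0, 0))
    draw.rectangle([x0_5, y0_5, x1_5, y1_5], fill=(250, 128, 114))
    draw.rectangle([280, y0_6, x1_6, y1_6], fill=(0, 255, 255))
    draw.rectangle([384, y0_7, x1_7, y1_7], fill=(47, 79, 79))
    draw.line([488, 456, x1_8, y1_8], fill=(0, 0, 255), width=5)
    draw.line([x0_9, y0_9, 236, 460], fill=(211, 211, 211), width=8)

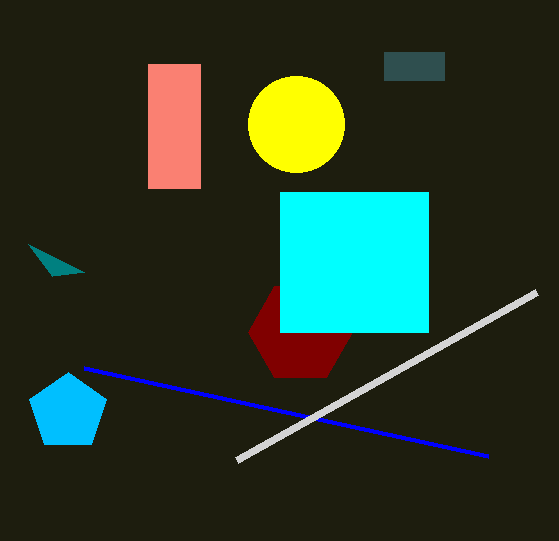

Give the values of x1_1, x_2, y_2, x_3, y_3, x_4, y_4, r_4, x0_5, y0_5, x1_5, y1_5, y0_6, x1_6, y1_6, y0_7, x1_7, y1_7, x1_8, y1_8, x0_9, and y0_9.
x1_1 = 28
x_2 = 68
y_2 = 412
x_3 = 296
y_3 = 124
x_4 = 300
y_4 = 332
r_4 = 52
x0_5 = 148
y0_5 = 64
x1_5 = 200
y1_5 = 188
y0_6 = 192
x1_6 = 428
y1_6 = 332
y0_7 = 52
x1_7 = 444
y1_7 = 80
x1_8 = 84
y1_8 = 368
x0_9 = 536
y0_9 = 292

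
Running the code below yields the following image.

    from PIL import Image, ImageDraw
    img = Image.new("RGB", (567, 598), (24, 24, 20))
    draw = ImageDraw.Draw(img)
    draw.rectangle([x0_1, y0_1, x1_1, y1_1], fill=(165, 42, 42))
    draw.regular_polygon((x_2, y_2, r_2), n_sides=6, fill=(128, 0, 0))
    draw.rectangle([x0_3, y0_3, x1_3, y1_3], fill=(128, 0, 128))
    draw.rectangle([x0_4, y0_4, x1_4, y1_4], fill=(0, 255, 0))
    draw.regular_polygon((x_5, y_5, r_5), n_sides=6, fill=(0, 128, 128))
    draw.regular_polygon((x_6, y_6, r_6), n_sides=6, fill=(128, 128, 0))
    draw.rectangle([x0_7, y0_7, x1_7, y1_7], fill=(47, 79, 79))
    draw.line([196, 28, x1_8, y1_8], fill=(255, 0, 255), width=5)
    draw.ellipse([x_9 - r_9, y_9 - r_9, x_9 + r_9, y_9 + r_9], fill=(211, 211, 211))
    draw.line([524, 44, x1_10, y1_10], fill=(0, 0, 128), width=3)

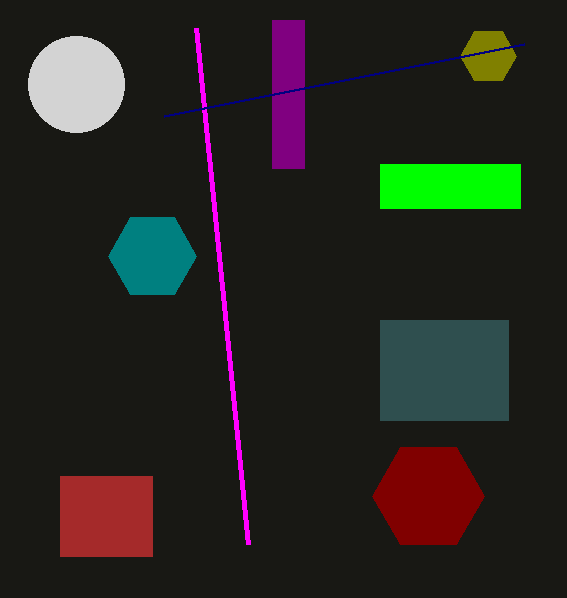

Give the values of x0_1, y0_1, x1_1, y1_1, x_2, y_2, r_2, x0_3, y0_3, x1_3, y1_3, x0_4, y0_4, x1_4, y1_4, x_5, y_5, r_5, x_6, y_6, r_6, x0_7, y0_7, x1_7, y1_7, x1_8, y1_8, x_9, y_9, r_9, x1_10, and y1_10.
x0_1 = 60; y0_1 = 476; x1_1 = 152; y1_1 = 556; x_2 = 428; y_2 = 496; r_2 = 56; x0_3 = 272; y0_3 = 20; x1_3 = 304; y1_3 = 168; x0_4 = 380; y0_4 = 164; x1_4 = 520; y1_4 = 208; x_5 = 152; y_5 = 256; r_5 = 44; x_6 = 488; y_6 = 56; r_6 = 28; x0_7 = 380; y0_7 = 320; x1_7 = 508; y1_7 = 420; x1_8 = 248; y1_8 = 544; x_9 = 76; y_9 = 84; r_9 = 48; x1_10 = 164; y1_10 = 116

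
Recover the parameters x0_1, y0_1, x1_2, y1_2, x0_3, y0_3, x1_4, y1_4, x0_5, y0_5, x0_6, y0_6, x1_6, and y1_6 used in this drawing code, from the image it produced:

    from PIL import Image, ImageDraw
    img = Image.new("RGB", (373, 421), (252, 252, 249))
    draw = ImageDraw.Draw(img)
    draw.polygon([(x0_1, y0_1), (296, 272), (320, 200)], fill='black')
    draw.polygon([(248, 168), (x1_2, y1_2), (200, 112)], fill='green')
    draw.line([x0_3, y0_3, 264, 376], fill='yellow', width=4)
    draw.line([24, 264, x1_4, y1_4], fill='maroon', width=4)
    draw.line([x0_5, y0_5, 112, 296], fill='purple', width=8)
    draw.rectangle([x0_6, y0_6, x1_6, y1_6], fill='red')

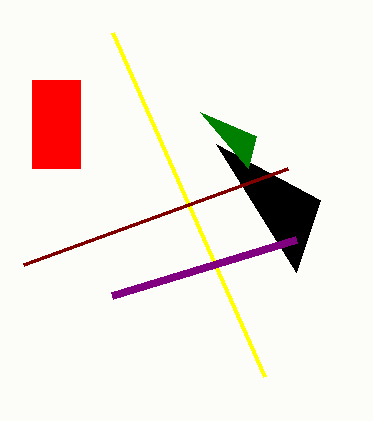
x0_1 = 216; y0_1 = 144; x1_2 = 256; y1_2 = 136; x0_3 = 112; y0_3 = 32; x1_4 = 288; y1_4 = 168; x0_5 = 296; y0_5 = 240; x0_6 = 32; y0_6 = 80; x1_6 = 80; y1_6 = 168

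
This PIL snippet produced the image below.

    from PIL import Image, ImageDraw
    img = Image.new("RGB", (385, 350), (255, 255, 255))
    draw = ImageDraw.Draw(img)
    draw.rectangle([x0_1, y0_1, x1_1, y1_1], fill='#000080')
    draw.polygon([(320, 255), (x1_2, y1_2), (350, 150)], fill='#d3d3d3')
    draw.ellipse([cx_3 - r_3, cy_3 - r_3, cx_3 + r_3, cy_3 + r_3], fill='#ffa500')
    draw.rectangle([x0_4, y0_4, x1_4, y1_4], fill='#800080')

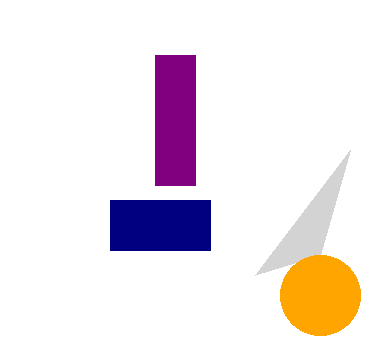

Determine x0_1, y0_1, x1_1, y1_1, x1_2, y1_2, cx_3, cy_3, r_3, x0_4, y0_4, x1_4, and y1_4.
x0_1 = 110
y0_1 = 200
x1_1 = 210
y1_1 = 250
x1_2 = 255
y1_2 = 275
cx_3 = 320
cy_3 = 295
r_3 = 40
x0_4 = 155
y0_4 = 55
x1_4 = 195
y1_4 = 185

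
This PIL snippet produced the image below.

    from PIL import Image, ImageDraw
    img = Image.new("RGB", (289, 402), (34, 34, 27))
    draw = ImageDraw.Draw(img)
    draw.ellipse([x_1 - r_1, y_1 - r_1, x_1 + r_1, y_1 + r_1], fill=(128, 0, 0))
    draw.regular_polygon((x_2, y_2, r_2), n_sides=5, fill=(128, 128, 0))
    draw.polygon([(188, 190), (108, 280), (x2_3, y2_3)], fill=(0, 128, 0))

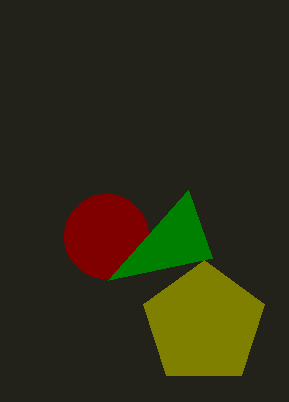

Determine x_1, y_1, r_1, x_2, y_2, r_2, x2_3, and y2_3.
x_1 = 106
y_1 = 236
r_1 = 42
x_2 = 204
y_2 = 324
r_2 = 64
x2_3 = 212
y2_3 = 258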